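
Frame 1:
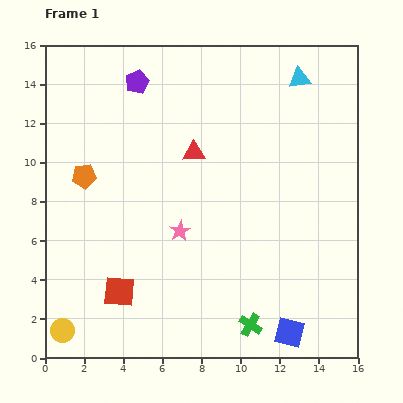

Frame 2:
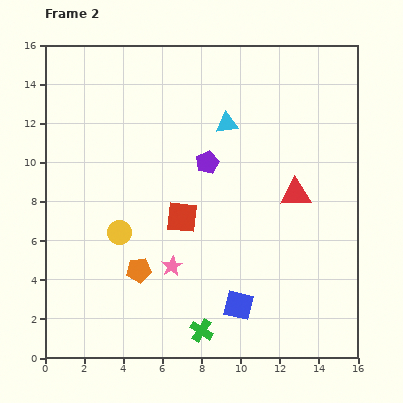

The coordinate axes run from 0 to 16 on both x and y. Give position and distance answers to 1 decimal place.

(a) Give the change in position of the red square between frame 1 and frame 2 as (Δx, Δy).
(3.2, 3.8)

The red square was at (3.8, 3.4) in frame 1 and (7.0, 7.2) in frame 2.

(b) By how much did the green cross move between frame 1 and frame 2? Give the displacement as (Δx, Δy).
(-2.5, -0.3)

The green cross was at (10.5, 1.7) in frame 1 and (8.0, 1.4) in frame 2.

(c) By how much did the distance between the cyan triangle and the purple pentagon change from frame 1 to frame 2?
-6.1

Distance in frame 1: 8.3. Distance in frame 2: 2.2.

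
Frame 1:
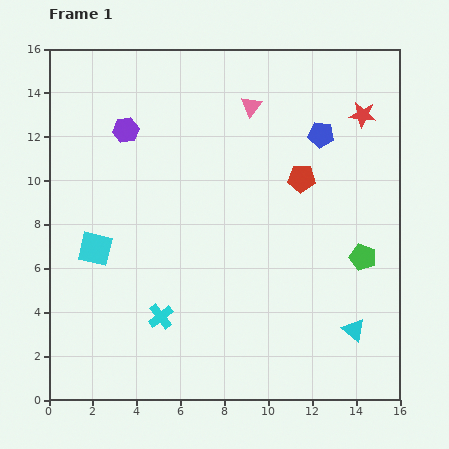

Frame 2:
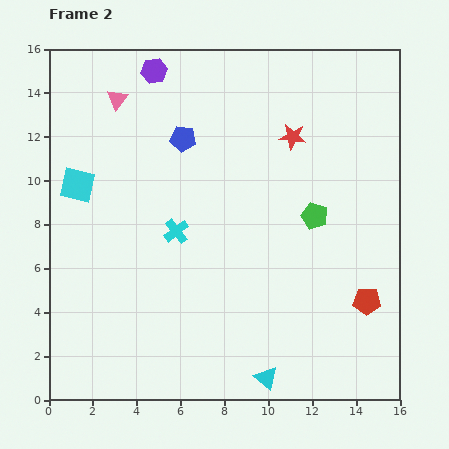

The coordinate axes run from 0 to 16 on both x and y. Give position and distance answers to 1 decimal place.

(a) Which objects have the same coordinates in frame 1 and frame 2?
none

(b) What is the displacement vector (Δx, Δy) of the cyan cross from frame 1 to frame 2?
(0.7, 3.9)

The cyan cross was at (5.1, 3.8) in frame 1 and (5.8, 7.7) in frame 2.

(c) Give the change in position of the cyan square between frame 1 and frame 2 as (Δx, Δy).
(-0.8, 2.9)

The cyan square was at (2.1, 6.9) in frame 1 and (1.3, 9.8) in frame 2.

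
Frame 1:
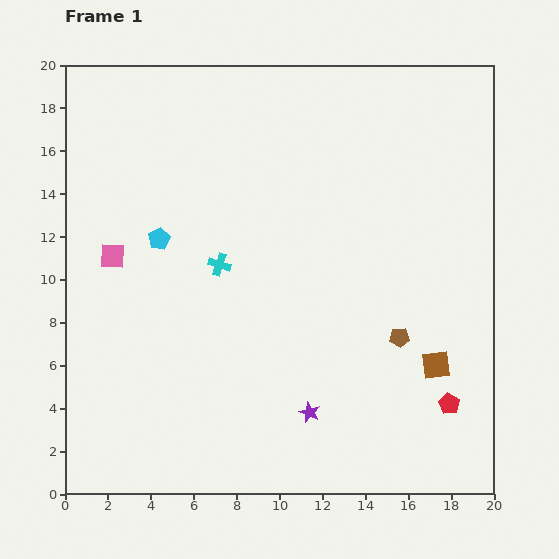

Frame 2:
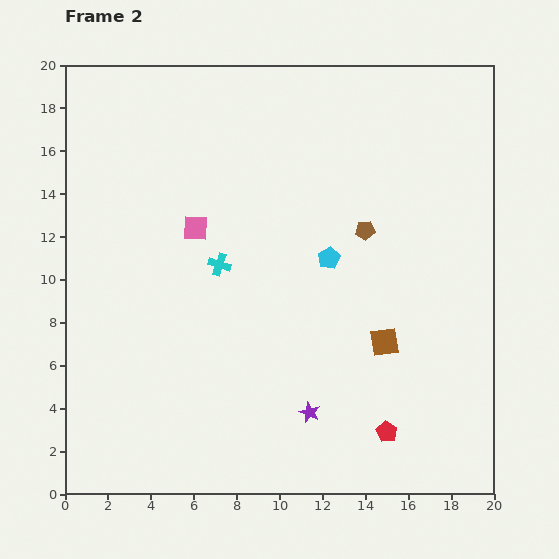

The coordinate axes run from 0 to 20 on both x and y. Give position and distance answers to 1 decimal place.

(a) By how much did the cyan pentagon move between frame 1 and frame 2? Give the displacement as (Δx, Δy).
(7.9, -0.9)

The cyan pentagon was at (4.4, 11.9) in frame 1 and (12.3, 11.0) in frame 2.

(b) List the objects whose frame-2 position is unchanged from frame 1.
the cyan cross, the purple star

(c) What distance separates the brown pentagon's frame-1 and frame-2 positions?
5.2

The brown pentagon moved from (15.6, 7.3) to (14.0, 12.3), a distance of √(1.6² + 5.0²) ≈ 5.2.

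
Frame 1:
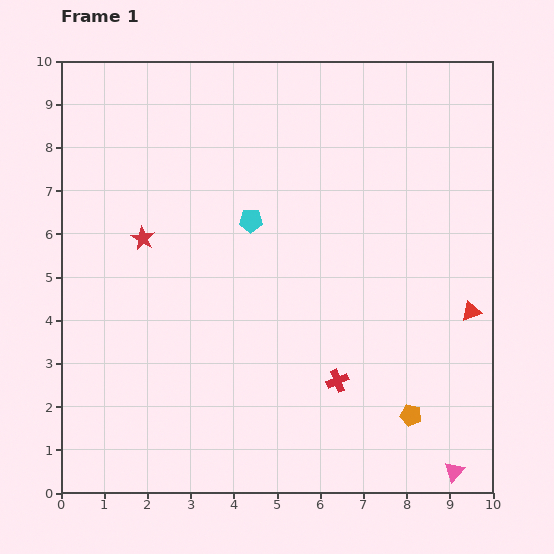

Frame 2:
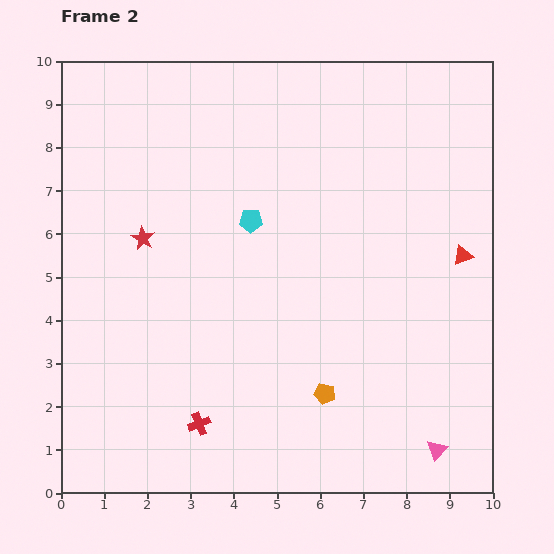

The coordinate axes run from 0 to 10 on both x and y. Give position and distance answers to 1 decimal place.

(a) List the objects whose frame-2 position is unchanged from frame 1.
the red star, the cyan pentagon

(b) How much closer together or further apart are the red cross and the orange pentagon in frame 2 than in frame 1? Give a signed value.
+1.1

Distance in frame 1: 1.9. Distance in frame 2: 3.0.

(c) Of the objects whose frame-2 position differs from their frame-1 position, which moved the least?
the pink triangle

(moved 0.6)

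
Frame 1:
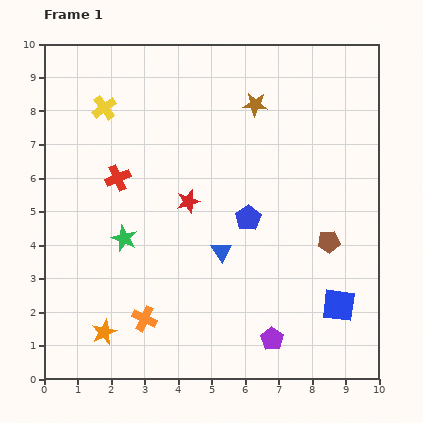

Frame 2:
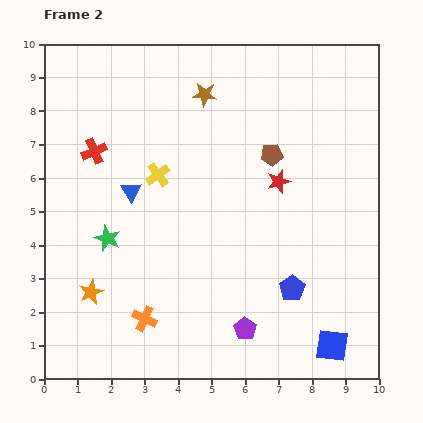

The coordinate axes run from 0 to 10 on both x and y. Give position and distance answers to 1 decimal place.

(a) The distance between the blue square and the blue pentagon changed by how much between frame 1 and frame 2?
-1.6

Distance in frame 1: 3.7. Distance in frame 2: 2.1.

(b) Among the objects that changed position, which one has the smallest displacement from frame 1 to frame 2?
the green star

(moved 0.5)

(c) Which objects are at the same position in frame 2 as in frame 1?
the orange cross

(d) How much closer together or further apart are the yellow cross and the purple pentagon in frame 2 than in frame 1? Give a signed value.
-3.2

Distance in frame 1: 8.5. Distance in frame 2: 5.3.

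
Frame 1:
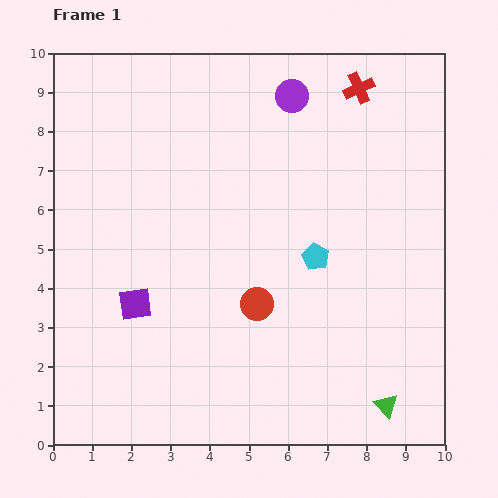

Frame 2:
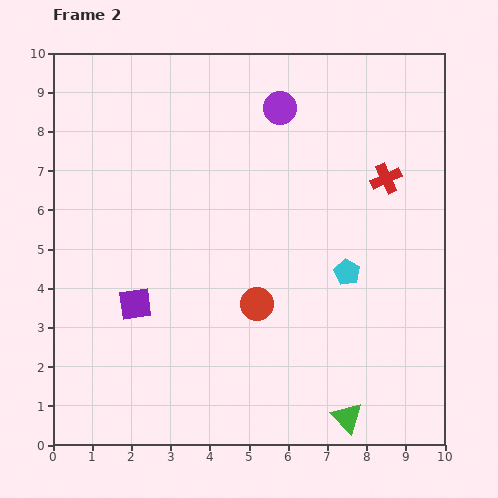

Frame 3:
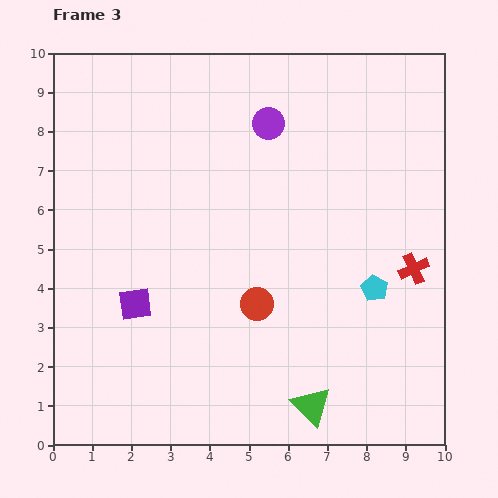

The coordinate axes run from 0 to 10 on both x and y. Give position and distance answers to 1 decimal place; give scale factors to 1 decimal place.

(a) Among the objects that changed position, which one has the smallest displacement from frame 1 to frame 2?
the purple circle

(moved 0.4)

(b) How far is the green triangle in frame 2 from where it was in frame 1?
1.0

The green triangle moved from (8.5, 1.0) to (7.5, 0.7), a distance of √(1.0² + 0.3²) ≈ 1.0.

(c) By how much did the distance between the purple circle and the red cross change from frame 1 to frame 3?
+3.5

Distance in frame 1: 1.7. Distance in frame 3: 5.2.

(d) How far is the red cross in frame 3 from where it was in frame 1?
4.8

The red cross moved from (7.8, 9.1) to (9.2, 4.5), a distance of √(1.4² + 4.6²) ≈ 4.8.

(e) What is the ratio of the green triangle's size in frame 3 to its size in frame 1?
1.6×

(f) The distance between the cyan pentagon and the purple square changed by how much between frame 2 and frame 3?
+0.6

Distance in frame 2: 5.5. Distance in frame 3: 6.1.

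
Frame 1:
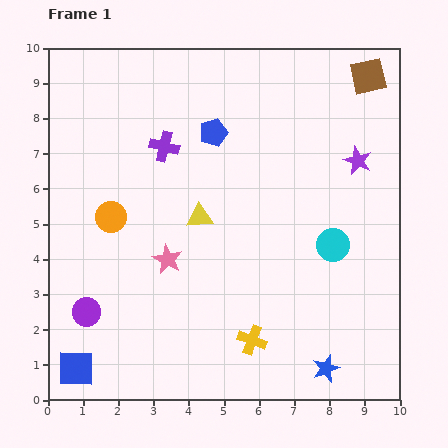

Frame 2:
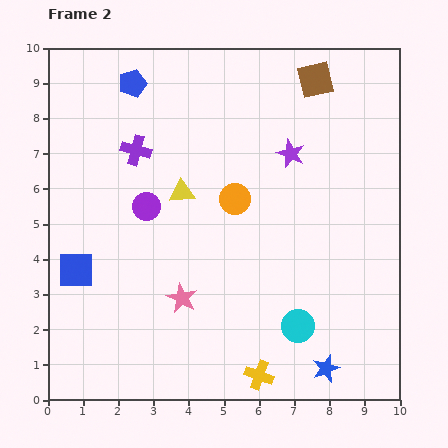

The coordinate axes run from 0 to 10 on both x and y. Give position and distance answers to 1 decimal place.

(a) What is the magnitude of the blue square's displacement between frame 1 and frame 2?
2.8

The blue square moved from (0.8, 0.9) to (0.8, 3.7), a distance of √(0.0² + 2.8²) ≈ 2.8.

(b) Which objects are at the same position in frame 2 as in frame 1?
the blue star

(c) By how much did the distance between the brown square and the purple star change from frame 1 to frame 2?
-0.2

Distance in frame 1: 2.4. Distance in frame 2: 2.2.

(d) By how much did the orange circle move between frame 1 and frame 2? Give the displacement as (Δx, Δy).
(3.5, 0.5)

The orange circle was at (1.8, 5.2) in frame 1 and (5.3, 5.7) in frame 2.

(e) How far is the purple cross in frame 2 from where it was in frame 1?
0.8

The purple cross moved from (3.3, 7.2) to (2.5, 7.1), a distance of √(0.8² + 0.1²) ≈ 0.8.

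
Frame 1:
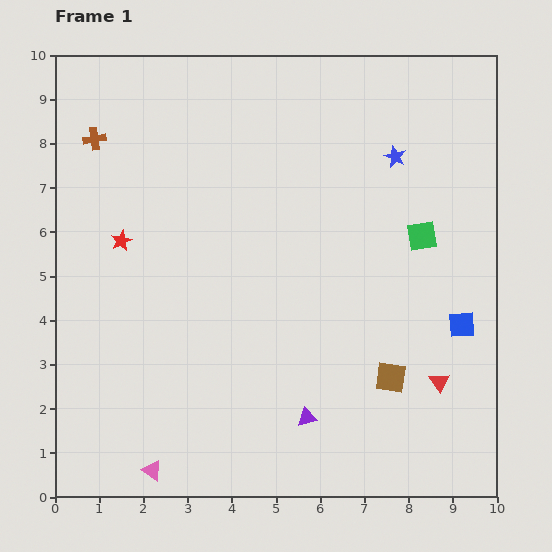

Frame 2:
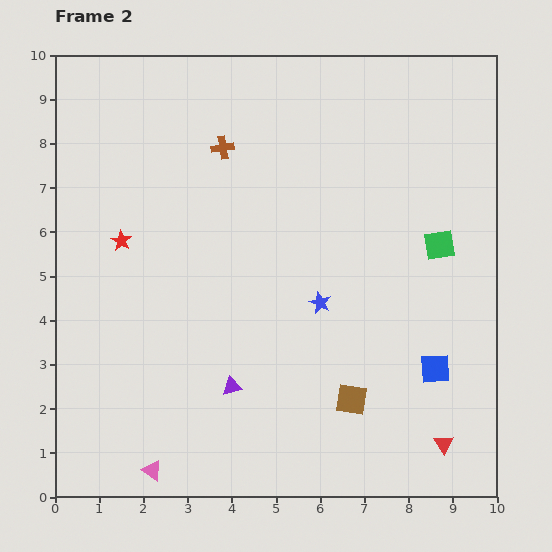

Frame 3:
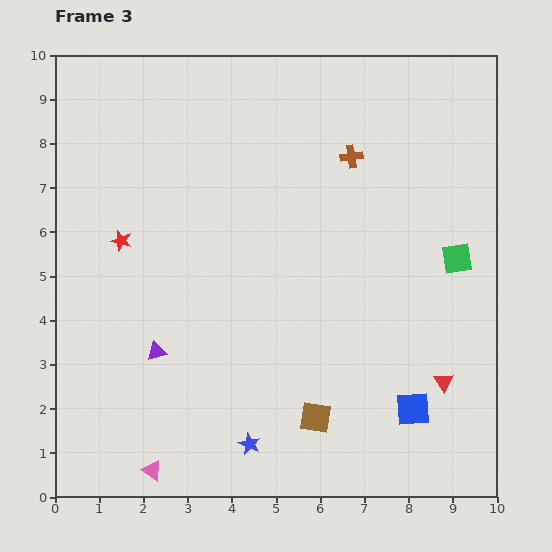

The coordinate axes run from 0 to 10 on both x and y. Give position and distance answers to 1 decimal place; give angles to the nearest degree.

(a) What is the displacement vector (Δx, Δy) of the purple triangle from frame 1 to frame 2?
(-1.7, 0.7)

The purple triangle was at (5.7, 1.8) in frame 1 and (4.0, 2.5) in frame 2.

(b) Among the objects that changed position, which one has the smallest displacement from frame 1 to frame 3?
the red triangle

(moved 0.1)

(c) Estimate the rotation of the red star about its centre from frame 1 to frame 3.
30° counter-clockwise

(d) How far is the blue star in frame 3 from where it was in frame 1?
7.3

The blue star moved from (7.7, 7.7) to (4.4, 1.2), a distance of √(3.3² + 6.5²) ≈ 7.3.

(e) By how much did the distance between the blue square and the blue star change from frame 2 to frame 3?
+0.8

Distance in frame 2: 3.0. Distance in frame 3: 3.8.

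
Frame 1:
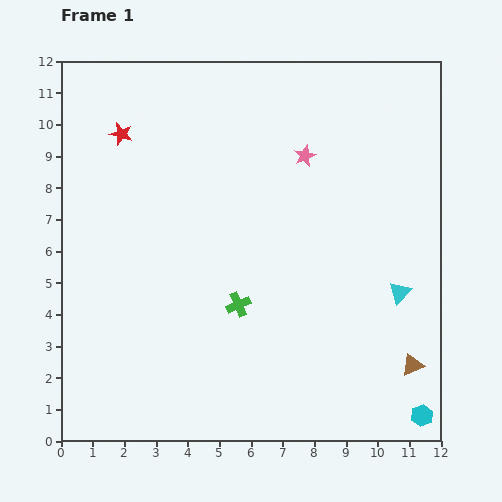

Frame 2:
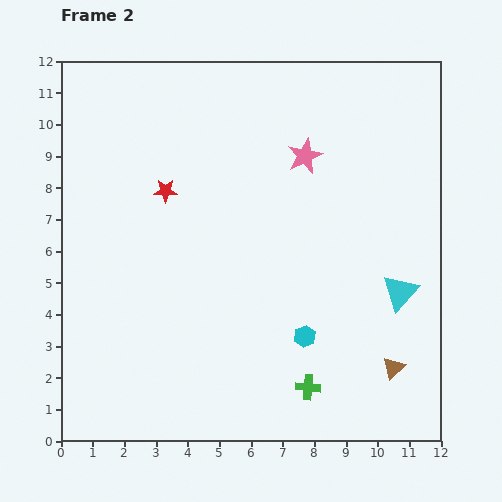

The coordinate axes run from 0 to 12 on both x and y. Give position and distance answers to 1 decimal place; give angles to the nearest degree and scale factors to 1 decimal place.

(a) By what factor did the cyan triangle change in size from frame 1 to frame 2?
1.6×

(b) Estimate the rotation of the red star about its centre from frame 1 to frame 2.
16° counter-clockwise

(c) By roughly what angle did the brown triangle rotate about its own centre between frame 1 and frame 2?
20° counter-clockwise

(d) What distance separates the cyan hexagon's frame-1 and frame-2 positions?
4.5

The cyan hexagon moved from (11.4, 0.8) to (7.7, 3.3), a distance of √(3.7² + 2.5²) ≈ 4.5.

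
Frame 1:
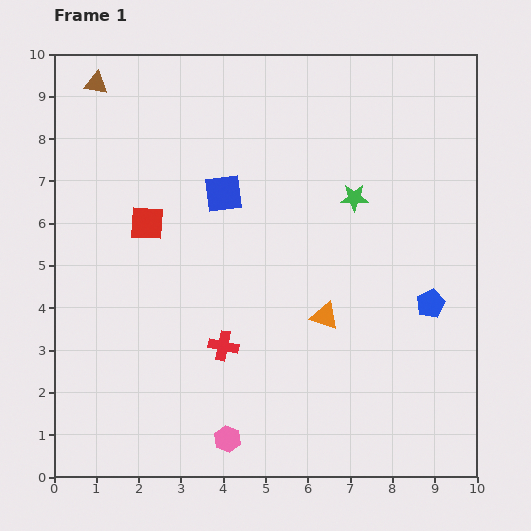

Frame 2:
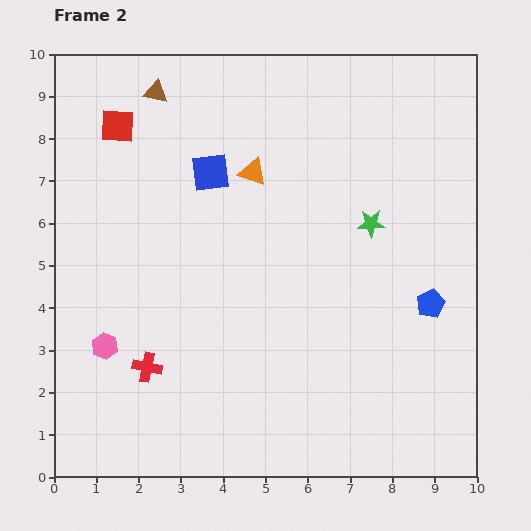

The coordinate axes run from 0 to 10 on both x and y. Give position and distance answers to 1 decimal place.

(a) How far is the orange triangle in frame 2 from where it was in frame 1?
3.8

The orange triangle moved from (6.4, 3.8) to (4.7, 7.2), a distance of √(1.7² + 3.4²) ≈ 3.8.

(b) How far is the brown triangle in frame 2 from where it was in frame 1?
1.4

The brown triangle moved from (1.0, 9.3) to (2.4, 9.1), a distance of √(1.4² + 0.2²) ≈ 1.4.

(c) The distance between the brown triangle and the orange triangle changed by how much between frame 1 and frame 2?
-4.7

Distance in frame 1: 7.7. Distance in frame 2: 3.0.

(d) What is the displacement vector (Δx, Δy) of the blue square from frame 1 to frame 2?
(-0.3, 0.5)

The blue square was at (4.0, 6.7) in frame 1 and (3.7, 7.2) in frame 2.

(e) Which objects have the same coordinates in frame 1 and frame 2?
the blue pentagon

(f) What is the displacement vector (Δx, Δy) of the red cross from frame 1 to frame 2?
(-1.8, -0.5)

The red cross was at (4.0, 3.1) in frame 1 and (2.2, 2.6) in frame 2.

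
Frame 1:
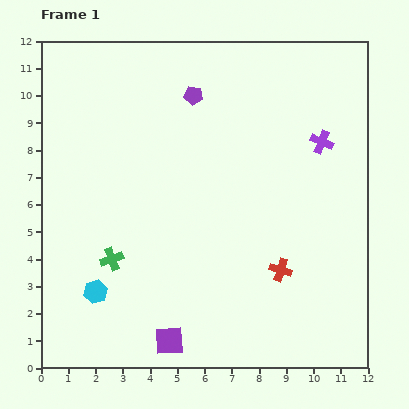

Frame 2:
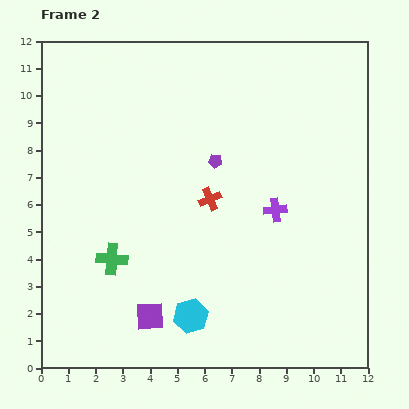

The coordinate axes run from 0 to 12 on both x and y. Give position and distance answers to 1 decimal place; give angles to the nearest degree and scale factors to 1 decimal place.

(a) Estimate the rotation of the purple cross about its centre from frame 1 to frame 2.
30° counter-clockwise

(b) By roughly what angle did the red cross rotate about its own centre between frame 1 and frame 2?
40° counter-clockwise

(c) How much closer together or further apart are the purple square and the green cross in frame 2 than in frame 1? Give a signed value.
-1.2

Distance in frame 1: 3.7. Distance in frame 2: 2.5.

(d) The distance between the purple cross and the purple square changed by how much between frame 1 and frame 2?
-3.2

Distance in frame 1: 9.2. Distance in frame 2: 6.0.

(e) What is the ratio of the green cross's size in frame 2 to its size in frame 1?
1.3×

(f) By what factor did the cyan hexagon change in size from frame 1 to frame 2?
1.5×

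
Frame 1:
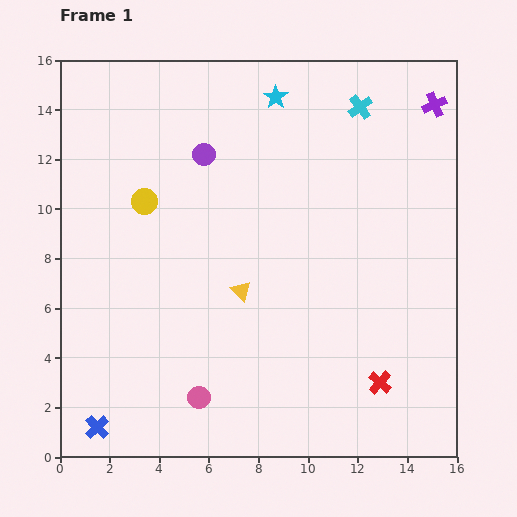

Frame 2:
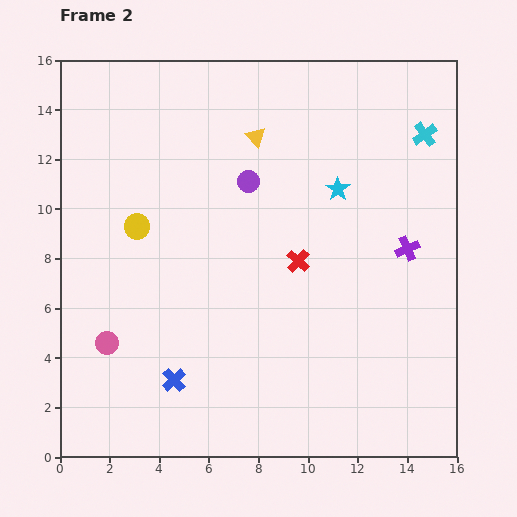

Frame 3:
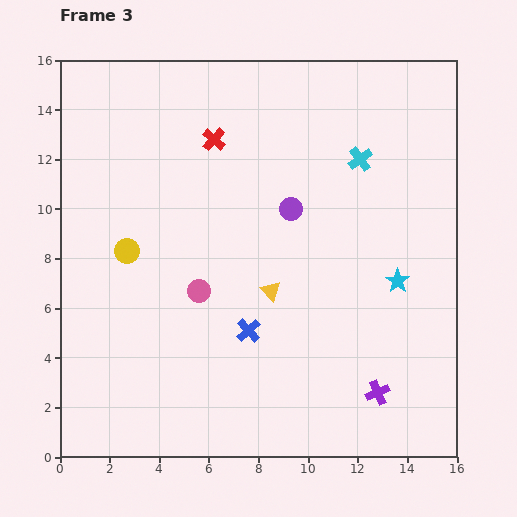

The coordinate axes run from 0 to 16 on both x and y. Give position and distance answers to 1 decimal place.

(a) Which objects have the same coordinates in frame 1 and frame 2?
none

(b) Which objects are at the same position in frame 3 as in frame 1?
none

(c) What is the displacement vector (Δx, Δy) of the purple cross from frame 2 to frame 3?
(-1.2, -5.8)

The purple cross was at (14.0, 8.4) in frame 2 and (12.8, 2.6) in frame 3.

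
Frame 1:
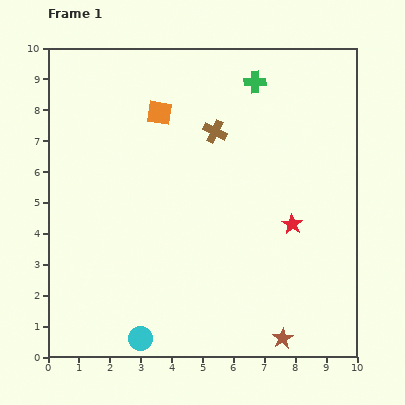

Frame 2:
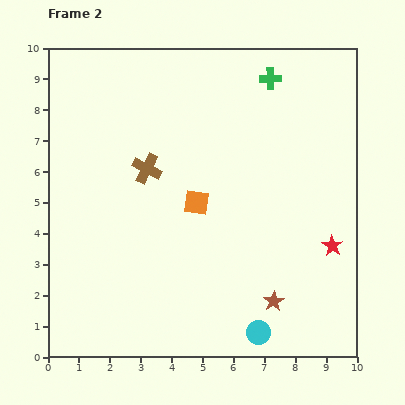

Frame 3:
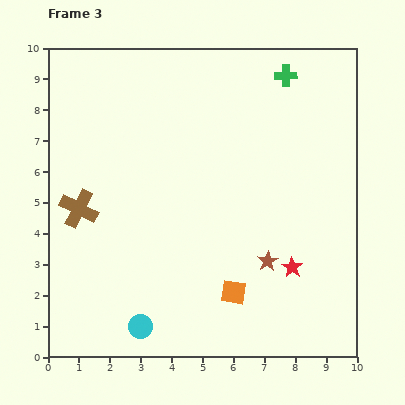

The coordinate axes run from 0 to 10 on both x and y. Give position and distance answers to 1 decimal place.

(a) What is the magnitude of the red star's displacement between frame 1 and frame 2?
1.5

The red star moved from (7.9, 4.3) to (9.2, 3.6), a distance of √(1.3² + 0.7²) ≈ 1.5.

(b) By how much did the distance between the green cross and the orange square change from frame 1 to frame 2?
+1.4

Distance in frame 1: 3.3. Distance in frame 2: 4.7.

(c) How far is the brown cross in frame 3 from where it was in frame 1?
5.1

The brown cross moved from (5.4, 7.3) to (1.0, 4.8), a distance of √(4.4² + 2.5²) ≈ 5.1.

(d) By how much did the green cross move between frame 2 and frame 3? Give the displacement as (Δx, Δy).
(0.5, 0.1)

The green cross was at (7.2, 9.0) in frame 2 and (7.7, 9.1) in frame 3.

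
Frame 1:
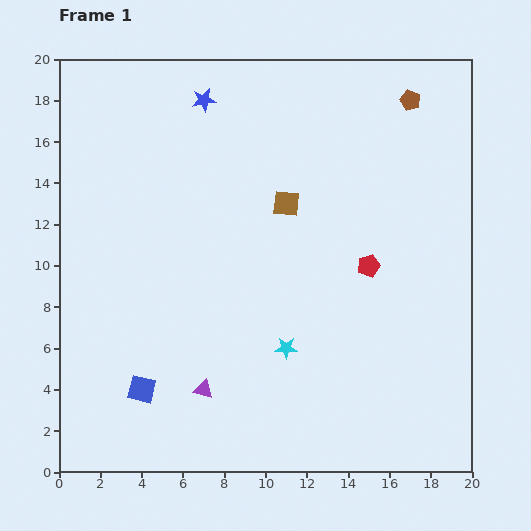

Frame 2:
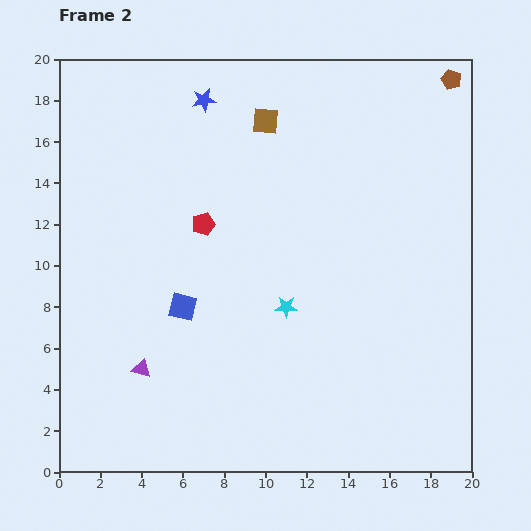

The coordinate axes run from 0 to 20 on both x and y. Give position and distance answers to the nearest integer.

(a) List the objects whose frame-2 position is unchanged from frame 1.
the blue star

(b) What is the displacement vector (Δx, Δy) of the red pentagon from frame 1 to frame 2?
(-8, 2)

The red pentagon was at (15, 10) in frame 1 and (7, 12) in frame 2.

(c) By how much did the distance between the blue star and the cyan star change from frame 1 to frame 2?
-2

Distance in frame 1: 13. Distance in frame 2: 11.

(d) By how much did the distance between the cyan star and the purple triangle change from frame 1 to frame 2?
+4

Distance in frame 1: 4. Distance in frame 2: 8.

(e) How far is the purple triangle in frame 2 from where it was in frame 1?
3

The purple triangle moved from (7, 4) to (4, 5), a distance of √(3² + 1²) ≈ 3.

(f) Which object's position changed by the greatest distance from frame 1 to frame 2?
the red pentagon

(moved 8; next 4)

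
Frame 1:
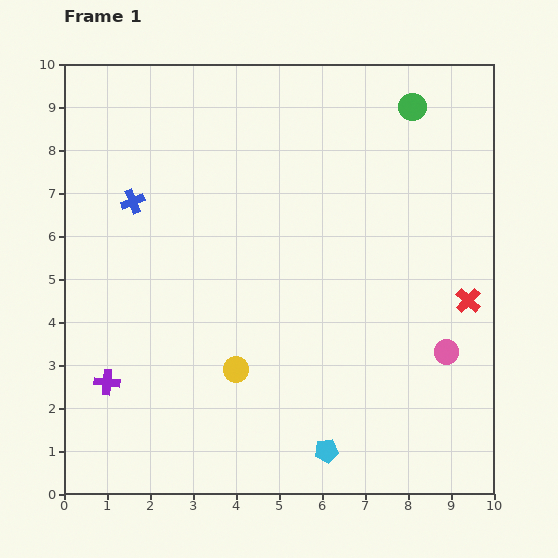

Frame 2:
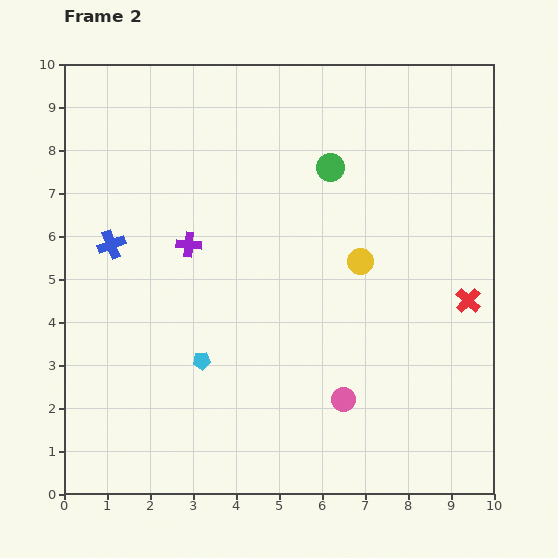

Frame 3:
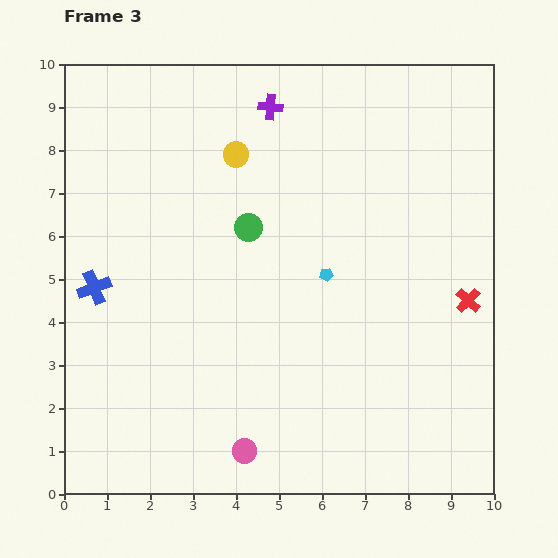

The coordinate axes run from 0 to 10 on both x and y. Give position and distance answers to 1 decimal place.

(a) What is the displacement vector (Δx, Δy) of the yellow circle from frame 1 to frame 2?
(2.9, 2.5)

The yellow circle was at (4.0, 2.9) in frame 1 and (6.9, 5.4) in frame 2.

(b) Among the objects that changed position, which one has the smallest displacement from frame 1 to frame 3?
the blue cross

(moved 2.2)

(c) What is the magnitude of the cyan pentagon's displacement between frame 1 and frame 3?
4.1

The cyan pentagon moved from (6.1, 1.0) to (6.1, 5.1), a distance of √(0.0² + 4.1²) ≈ 4.1.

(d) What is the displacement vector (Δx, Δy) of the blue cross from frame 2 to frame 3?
(-0.4, -1.0)

The blue cross was at (1.1, 5.8) in frame 2 and (0.7, 4.8) in frame 3.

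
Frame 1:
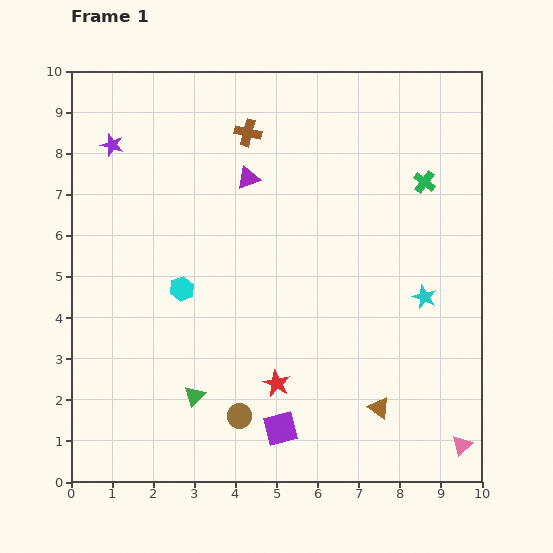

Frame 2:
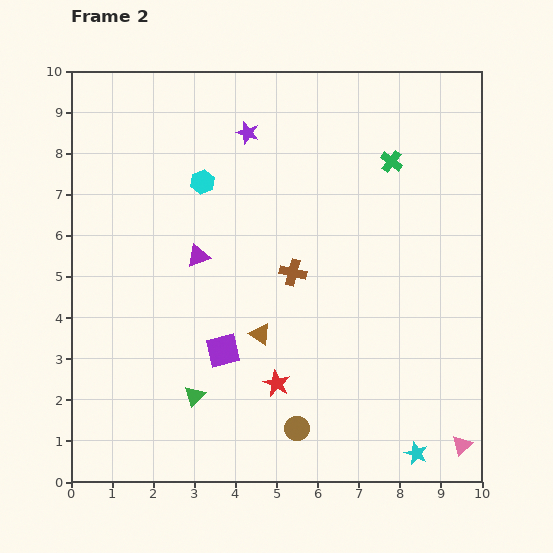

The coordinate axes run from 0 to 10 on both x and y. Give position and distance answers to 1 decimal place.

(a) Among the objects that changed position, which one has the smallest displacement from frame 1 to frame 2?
the green cross

(moved 0.9)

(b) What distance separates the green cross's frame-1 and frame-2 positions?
0.9

The green cross moved from (8.6, 7.3) to (7.8, 7.8), a distance of √(0.8² + 0.5²) ≈ 0.9.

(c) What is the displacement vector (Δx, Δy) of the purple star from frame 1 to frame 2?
(3.3, 0.3)

The purple star was at (1.0, 8.2) in frame 1 and (4.3, 8.5) in frame 2.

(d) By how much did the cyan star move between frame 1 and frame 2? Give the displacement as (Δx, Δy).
(-0.2, -3.8)

The cyan star was at (8.6, 4.5) in frame 1 and (8.4, 0.7) in frame 2.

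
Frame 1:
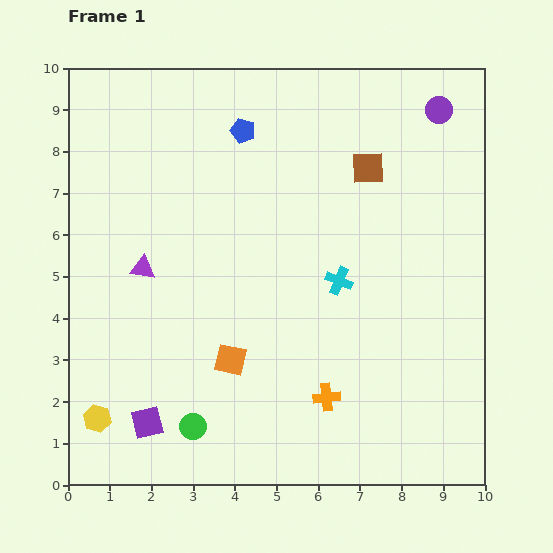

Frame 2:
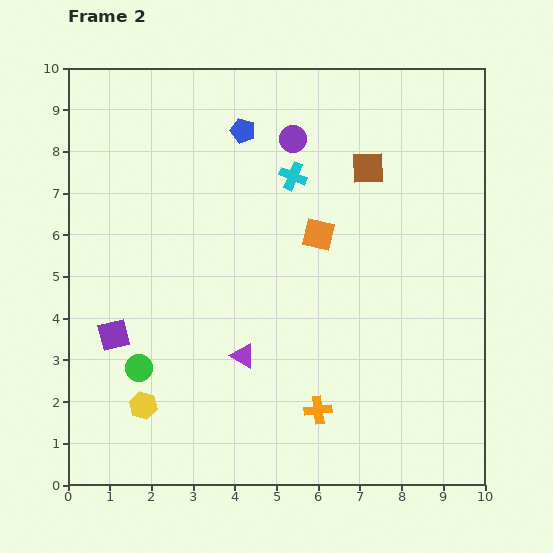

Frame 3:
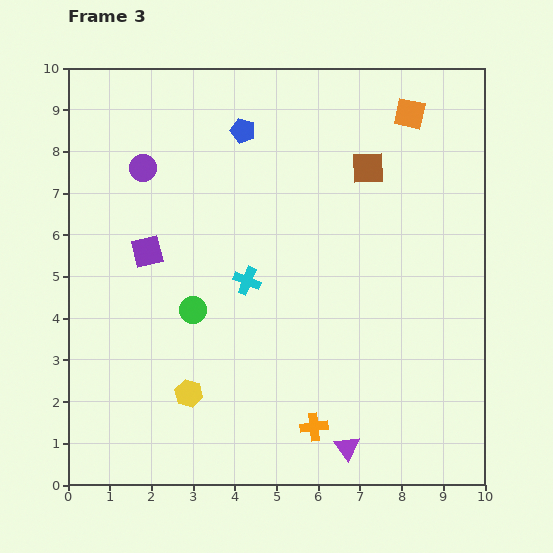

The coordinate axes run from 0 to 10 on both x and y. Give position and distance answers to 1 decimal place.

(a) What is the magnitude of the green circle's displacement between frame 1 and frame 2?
1.9

The green circle moved from (3.0, 1.4) to (1.7, 2.8), a distance of √(1.3² + 1.4²) ≈ 1.9.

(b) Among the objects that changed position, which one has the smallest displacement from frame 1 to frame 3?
the orange cross

(moved 0.8)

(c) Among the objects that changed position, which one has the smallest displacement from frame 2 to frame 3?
the orange cross

(moved 0.4)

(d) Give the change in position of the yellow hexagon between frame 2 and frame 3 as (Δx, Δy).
(1.1, 0.3)

The yellow hexagon was at (1.8, 1.9) in frame 2 and (2.9, 2.2) in frame 3.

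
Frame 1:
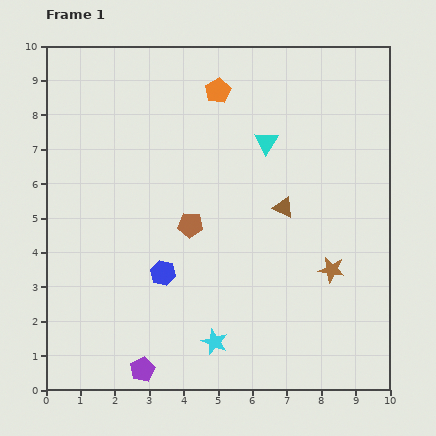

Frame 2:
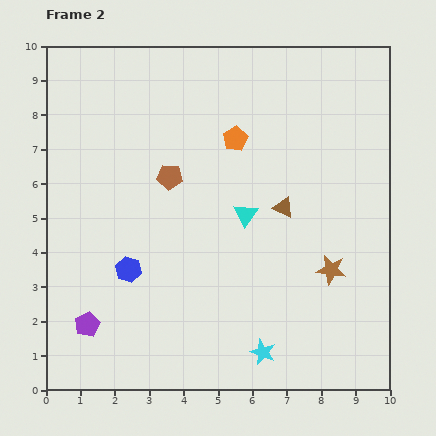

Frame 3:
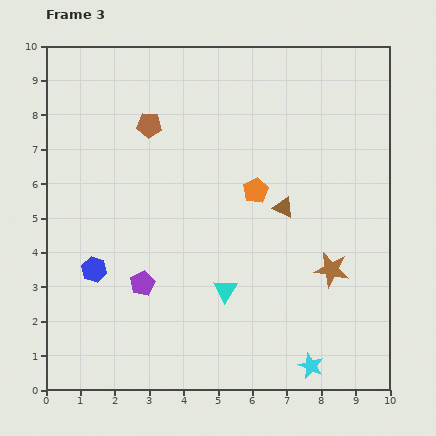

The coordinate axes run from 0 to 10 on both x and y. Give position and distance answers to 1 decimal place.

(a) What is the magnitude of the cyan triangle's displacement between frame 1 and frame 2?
2.2

The cyan triangle moved from (6.4, 7.2) to (5.8, 5.1), a distance of √(0.6² + 2.1²) ≈ 2.2.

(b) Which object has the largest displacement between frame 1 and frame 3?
the cyan triangle

(moved 4.5; next 3.1)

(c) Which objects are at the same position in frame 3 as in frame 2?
the brown triangle, the brown star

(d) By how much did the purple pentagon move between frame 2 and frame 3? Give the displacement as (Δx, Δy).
(1.6, 1.2)

The purple pentagon was at (1.2, 1.9) in frame 2 and (2.8, 3.1) in frame 3.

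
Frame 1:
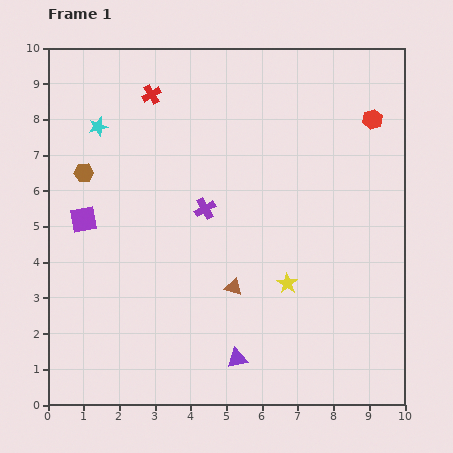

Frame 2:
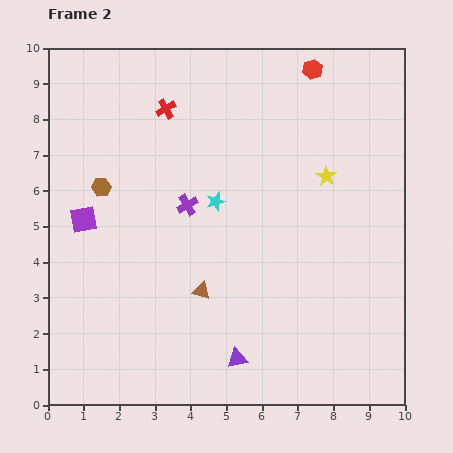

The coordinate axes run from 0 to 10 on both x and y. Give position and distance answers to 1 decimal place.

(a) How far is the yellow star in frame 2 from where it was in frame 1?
3.2

The yellow star moved from (6.7, 3.4) to (7.8, 6.4), a distance of √(1.1² + 3.0²) ≈ 3.2.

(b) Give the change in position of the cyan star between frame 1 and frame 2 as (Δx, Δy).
(3.3, -2.1)

The cyan star was at (1.4, 7.8) in frame 1 and (4.7, 5.7) in frame 2.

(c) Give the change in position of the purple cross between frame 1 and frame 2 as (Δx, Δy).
(-0.5, 0.1)

The purple cross was at (4.4, 5.5) in frame 1 and (3.9, 5.6) in frame 2.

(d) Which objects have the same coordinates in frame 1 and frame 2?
the purple triangle, the purple square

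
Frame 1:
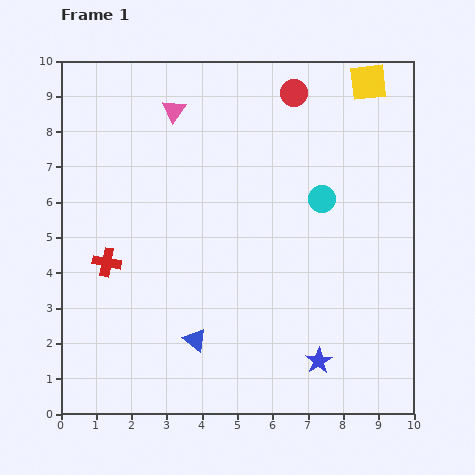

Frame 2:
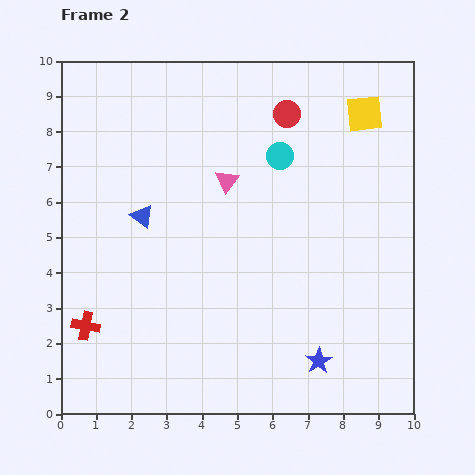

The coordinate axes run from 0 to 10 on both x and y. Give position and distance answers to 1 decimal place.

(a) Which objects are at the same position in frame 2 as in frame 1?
the blue star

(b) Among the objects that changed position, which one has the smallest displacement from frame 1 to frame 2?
the red circle

(moved 0.6)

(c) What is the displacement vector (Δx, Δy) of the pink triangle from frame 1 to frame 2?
(1.5, -2.0)

The pink triangle was at (3.2, 8.6) in frame 1 and (4.7, 6.6) in frame 2.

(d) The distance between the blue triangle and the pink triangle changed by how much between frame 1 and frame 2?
-3.9

Distance in frame 1: 6.5. Distance in frame 2: 2.6.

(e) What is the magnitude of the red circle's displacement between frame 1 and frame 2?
0.6

The red circle moved from (6.6, 9.1) to (6.4, 8.5), a distance of √(0.2² + 0.6²) ≈ 0.6.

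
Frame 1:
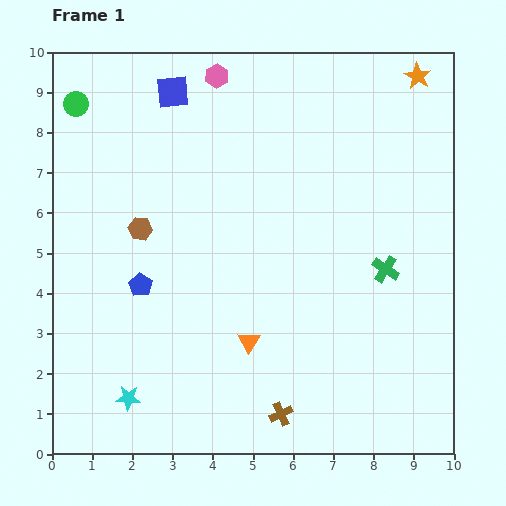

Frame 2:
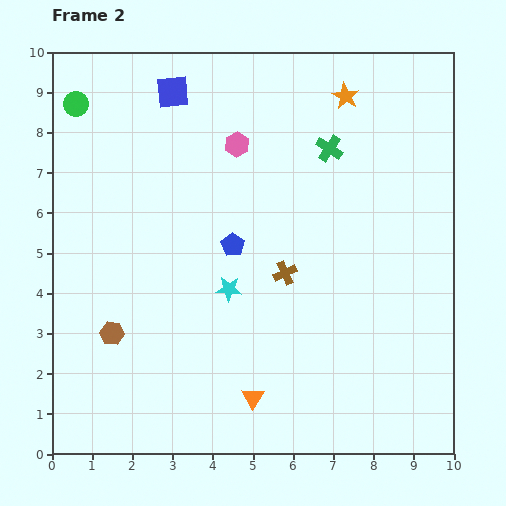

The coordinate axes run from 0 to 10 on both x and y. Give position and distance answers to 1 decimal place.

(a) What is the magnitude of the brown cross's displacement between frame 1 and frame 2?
3.5

The brown cross moved from (5.7, 1.0) to (5.8, 4.5), a distance of √(0.1² + 3.5²) ≈ 3.5.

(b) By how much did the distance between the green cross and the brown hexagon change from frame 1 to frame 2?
+0.9

Distance in frame 1: 6.2. Distance in frame 2: 7.1.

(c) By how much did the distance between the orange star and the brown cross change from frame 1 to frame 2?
-4.5

Distance in frame 1: 9.1. Distance in frame 2: 4.6.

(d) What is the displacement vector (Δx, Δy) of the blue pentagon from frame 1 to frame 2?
(2.3, 1.0)

The blue pentagon was at (2.2, 4.2) in frame 1 and (4.5, 5.2) in frame 2.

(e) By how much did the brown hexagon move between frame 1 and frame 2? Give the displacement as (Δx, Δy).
(-0.7, -2.6)

The brown hexagon was at (2.2, 5.6) in frame 1 and (1.5, 3.0) in frame 2.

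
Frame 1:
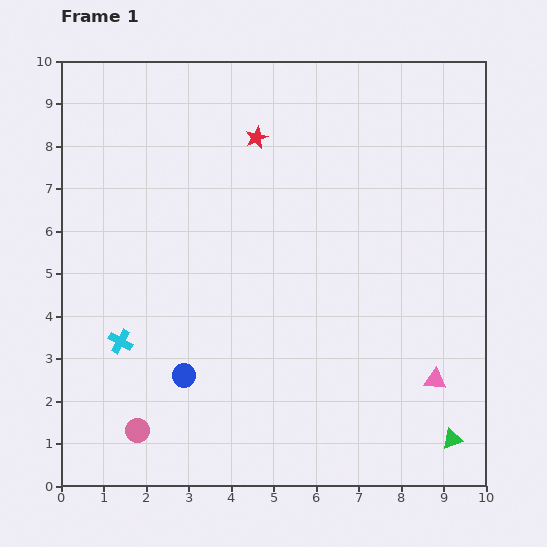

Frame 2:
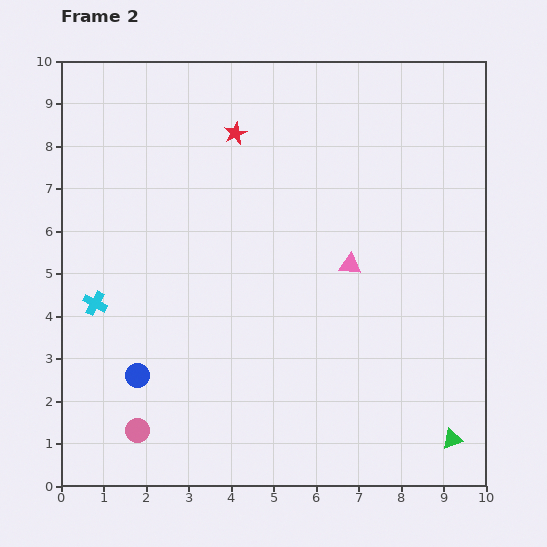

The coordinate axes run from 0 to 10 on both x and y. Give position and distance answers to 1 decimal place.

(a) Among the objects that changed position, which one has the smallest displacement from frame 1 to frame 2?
the red star

(moved 0.5)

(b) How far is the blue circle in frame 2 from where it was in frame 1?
1.1

The blue circle moved from (2.9, 2.6) to (1.8, 2.6), a distance of √(1.1² + 0.0²) ≈ 1.1.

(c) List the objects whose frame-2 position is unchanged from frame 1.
the pink circle, the green triangle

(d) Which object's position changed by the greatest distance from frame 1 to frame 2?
the pink triangle

(moved 3.4; next 1.1)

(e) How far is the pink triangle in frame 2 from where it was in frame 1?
3.4

The pink triangle moved from (8.8, 2.5) to (6.8, 5.2), a distance of √(2.0² + 2.7²) ≈ 3.4.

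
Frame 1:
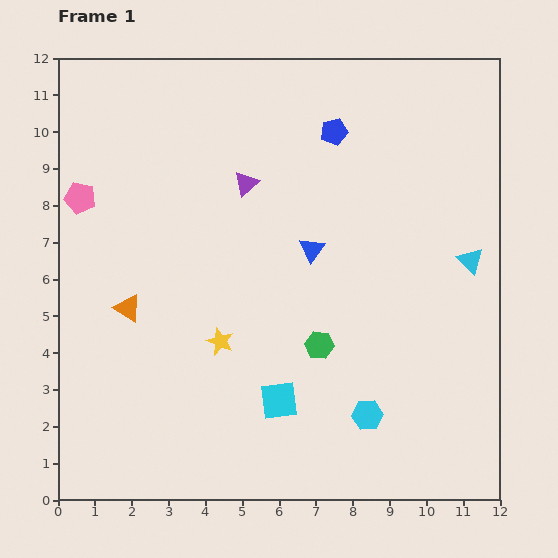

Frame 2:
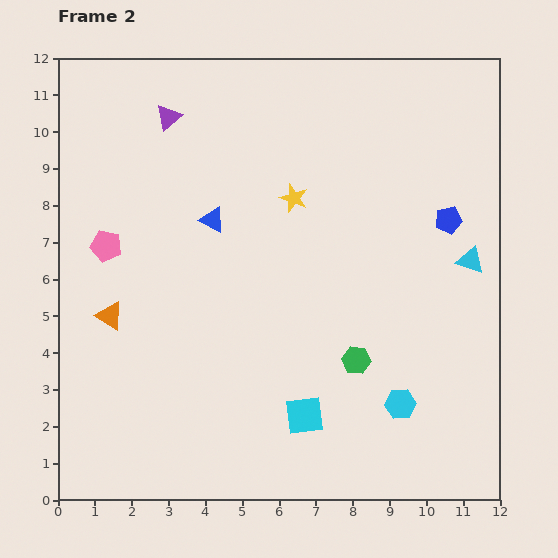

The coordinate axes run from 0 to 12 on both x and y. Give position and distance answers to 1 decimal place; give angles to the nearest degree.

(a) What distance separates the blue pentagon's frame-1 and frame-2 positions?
3.9

The blue pentagon moved from (7.5, 10.0) to (10.6, 7.6), a distance of √(3.1² + 2.4²) ≈ 3.9.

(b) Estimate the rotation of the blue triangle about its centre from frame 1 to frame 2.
37° counter-clockwise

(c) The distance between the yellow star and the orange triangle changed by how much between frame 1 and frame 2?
+3.2

Distance in frame 1: 2.7. Distance in frame 2: 5.9.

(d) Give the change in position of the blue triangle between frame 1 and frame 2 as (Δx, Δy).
(-2.7, 0.8)

The blue triangle was at (6.9, 6.8) in frame 1 and (4.2, 7.6) in frame 2.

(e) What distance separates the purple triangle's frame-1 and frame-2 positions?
2.8

The purple triangle moved from (5.1, 8.6) to (3.0, 10.4), a distance of √(2.1² + 1.8²) ≈ 2.8.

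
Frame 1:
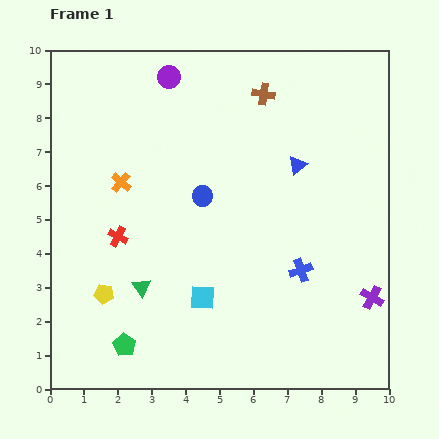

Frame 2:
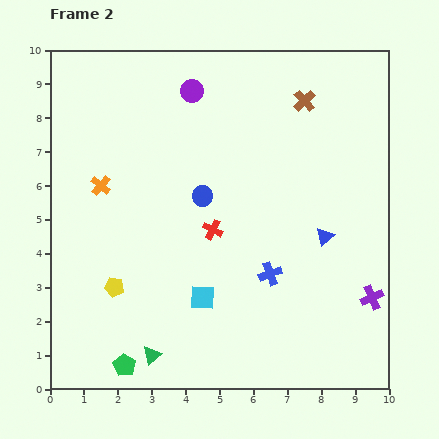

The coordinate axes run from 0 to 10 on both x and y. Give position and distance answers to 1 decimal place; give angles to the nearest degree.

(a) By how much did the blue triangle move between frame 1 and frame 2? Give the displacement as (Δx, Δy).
(0.8, -2.1)

The blue triangle was at (7.3, 6.6) in frame 1 and (8.1, 4.5) in frame 2.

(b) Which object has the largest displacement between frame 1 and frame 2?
the red cross

(moved 2.8; next 2.2)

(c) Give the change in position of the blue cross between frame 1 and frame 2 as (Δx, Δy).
(-0.9, -0.1)

The blue cross was at (7.4, 3.5) in frame 1 and (6.5, 3.4) in frame 2.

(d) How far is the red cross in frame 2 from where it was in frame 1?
2.8

The red cross moved from (2.0, 4.5) to (4.8, 4.7), a distance of √(2.8² + 0.2²) ≈ 2.8.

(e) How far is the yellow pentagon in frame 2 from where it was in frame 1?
0.4

The yellow pentagon moved from (1.6, 2.8) to (1.9, 3.0), a distance of √(0.3² + 0.2²) ≈ 0.4.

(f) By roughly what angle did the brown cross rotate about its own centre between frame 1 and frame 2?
38° clockwise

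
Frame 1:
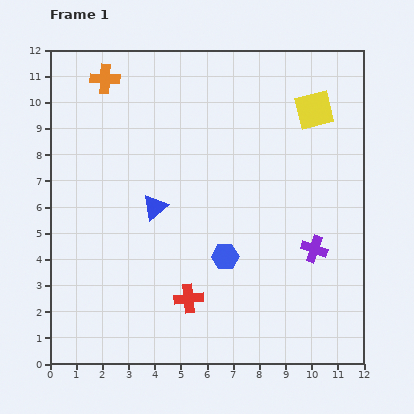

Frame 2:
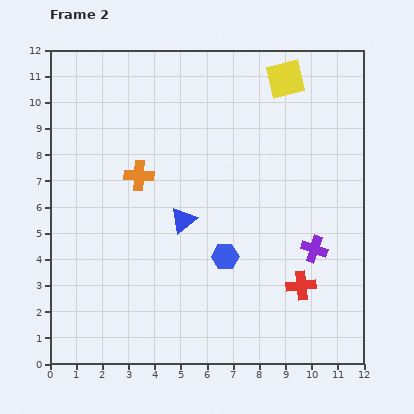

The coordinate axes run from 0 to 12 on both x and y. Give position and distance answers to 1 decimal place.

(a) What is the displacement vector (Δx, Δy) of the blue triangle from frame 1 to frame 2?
(1.1, -0.5)

The blue triangle was at (4.0, 6.0) in frame 1 and (5.1, 5.5) in frame 2.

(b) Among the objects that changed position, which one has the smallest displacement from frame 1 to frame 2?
the blue triangle

(moved 1.2)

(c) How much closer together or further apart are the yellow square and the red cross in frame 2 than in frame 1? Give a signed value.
-0.8

Distance in frame 1: 8.7. Distance in frame 2: 7.9.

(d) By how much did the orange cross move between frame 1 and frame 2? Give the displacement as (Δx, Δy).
(1.3, -3.7)

The orange cross was at (2.1, 10.9) in frame 1 and (3.4, 7.2) in frame 2.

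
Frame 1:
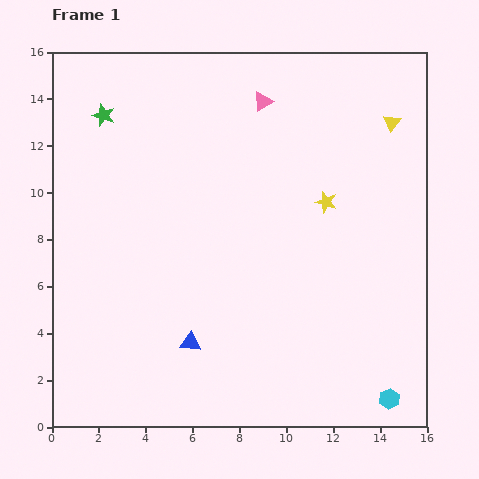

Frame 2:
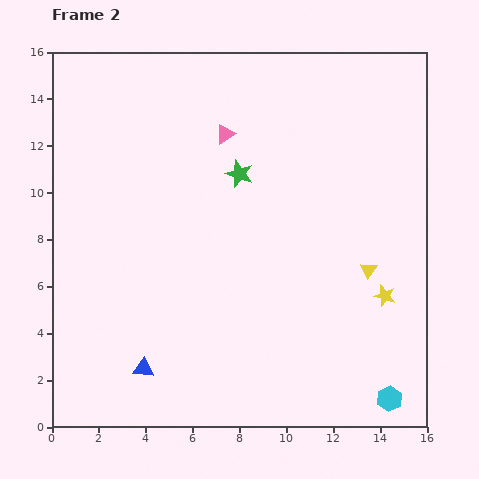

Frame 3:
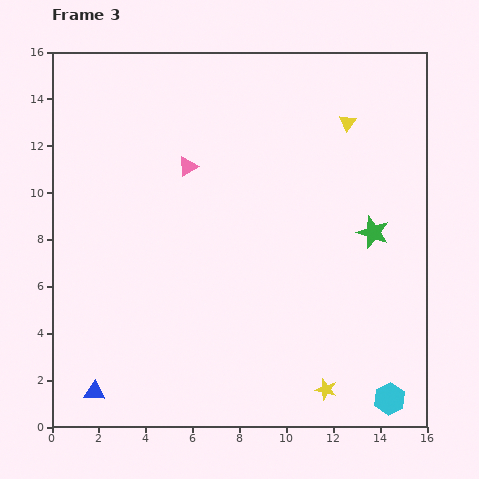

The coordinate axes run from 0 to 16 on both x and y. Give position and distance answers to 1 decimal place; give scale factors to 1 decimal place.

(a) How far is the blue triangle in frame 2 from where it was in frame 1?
2.3

The blue triangle moved from (5.9, 3.6) to (3.9, 2.5), a distance of √(2.0² + 1.1²) ≈ 2.3.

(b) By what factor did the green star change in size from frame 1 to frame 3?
1.4×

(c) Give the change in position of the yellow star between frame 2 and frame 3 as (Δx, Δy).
(-2.5, -4.0)

The yellow star was at (14.2, 5.6) in frame 2 and (11.7, 1.6) in frame 3.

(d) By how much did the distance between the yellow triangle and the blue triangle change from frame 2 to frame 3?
+5.3

Distance in frame 2: 10.5. Distance in frame 3: 15.8.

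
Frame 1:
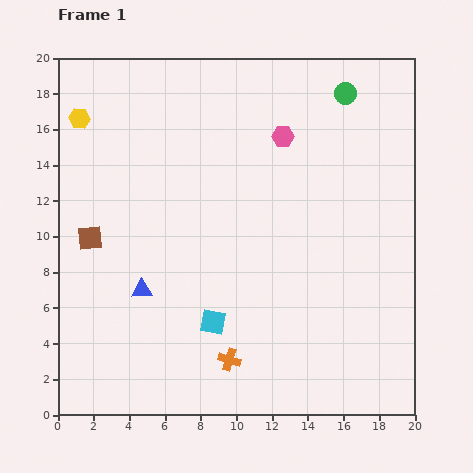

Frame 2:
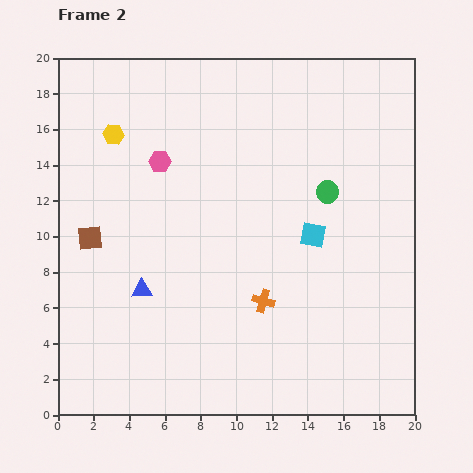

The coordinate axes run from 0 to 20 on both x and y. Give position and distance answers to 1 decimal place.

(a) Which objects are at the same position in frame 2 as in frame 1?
the brown square, the blue triangle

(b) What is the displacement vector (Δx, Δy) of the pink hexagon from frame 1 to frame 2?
(-6.9, -1.4)

The pink hexagon was at (12.6, 15.6) in frame 1 and (5.7, 14.2) in frame 2.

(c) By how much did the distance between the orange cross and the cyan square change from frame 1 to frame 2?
+2.3

Distance in frame 1: 2.3. Distance in frame 2: 4.6.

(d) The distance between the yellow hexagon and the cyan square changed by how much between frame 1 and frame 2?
-1.1

Distance in frame 1: 13.6. Distance in frame 2: 12.5.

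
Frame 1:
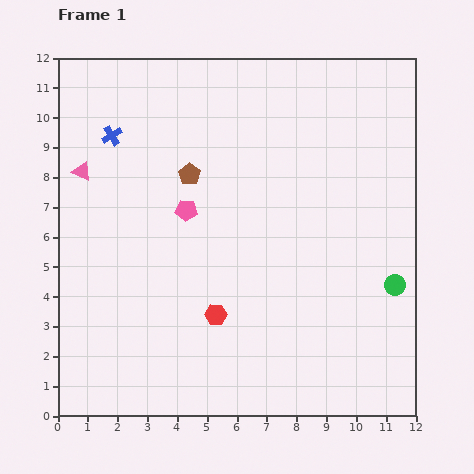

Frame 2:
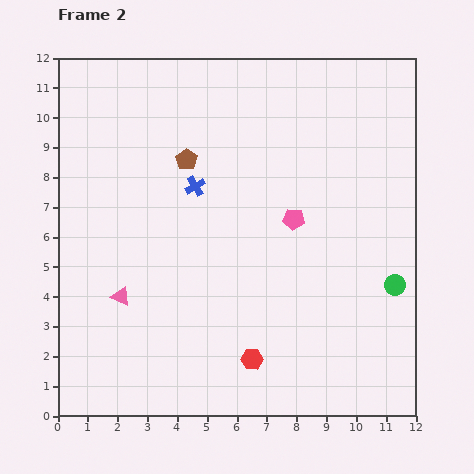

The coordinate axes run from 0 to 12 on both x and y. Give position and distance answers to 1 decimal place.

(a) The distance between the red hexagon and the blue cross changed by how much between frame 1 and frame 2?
-0.8

Distance in frame 1: 6.9. Distance in frame 2: 6.1.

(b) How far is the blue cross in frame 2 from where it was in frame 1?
3.3

The blue cross moved from (1.8, 9.4) to (4.6, 7.7), a distance of √(2.8² + 1.7²) ≈ 3.3.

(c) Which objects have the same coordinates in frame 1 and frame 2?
the green circle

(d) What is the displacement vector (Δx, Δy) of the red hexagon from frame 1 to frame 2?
(1.2, -1.5)

The red hexagon was at (5.3, 3.4) in frame 1 and (6.5, 1.9) in frame 2.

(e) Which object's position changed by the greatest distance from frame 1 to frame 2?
the pink triangle

(moved 4.4; next 3.6)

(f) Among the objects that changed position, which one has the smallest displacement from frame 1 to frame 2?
the brown pentagon

(moved 0.5)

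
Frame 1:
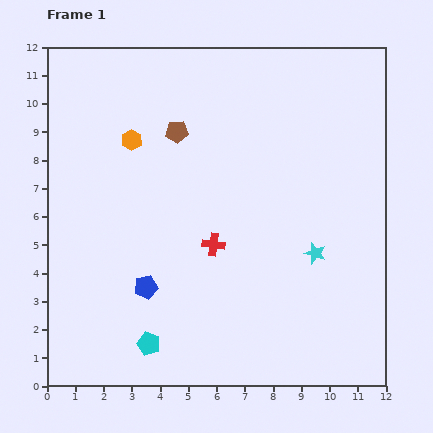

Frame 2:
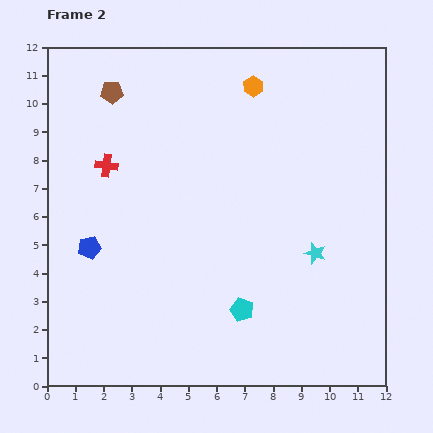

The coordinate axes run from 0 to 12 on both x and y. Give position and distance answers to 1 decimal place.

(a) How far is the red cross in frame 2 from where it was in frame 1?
4.7

The red cross moved from (5.9, 5.0) to (2.1, 7.8), a distance of √(3.8² + 2.8²) ≈ 4.7.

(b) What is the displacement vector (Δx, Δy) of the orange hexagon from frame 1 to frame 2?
(4.3, 1.9)

The orange hexagon was at (3.0, 8.7) in frame 1 and (7.3, 10.6) in frame 2.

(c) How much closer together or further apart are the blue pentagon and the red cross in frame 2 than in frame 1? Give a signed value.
+0.2

Distance in frame 1: 2.8. Distance in frame 2: 3.0.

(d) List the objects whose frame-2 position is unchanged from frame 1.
the cyan star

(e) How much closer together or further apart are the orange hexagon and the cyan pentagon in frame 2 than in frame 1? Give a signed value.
+0.7

Distance in frame 1: 7.2. Distance in frame 2: 7.9.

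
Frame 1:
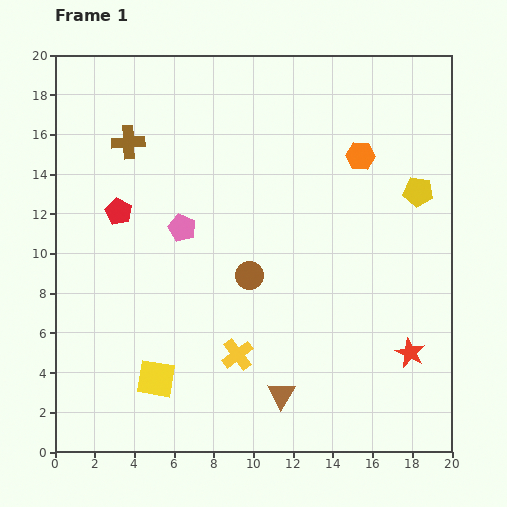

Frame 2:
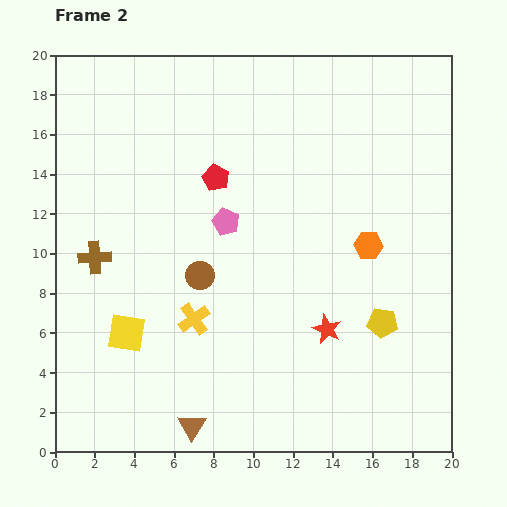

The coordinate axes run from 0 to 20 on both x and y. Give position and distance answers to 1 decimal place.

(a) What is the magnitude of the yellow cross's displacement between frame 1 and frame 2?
2.8

The yellow cross moved from (9.2, 4.9) to (7.0, 6.7), a distance of √(2.2² + 1.8²) ≈ 2.8.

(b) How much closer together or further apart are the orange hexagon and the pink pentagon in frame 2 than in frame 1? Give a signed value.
-2.4

Distance in frame 1: 9.7. Distance in frame 2: 7.3.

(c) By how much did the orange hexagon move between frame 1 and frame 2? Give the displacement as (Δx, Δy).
(0.4, -4.5)

The orange hexagon was at (15.4, 14.9) in frame 1 and (15.8, 10.4) in frame 2.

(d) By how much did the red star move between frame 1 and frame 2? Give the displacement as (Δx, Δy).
(-4.2, 1.2)

The red star was at (17.9, 5.0) in frame 1 and (13.7, 6.2) in frame 2.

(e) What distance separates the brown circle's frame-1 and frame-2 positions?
2.5

The brown circle moved from (9.8, 8.9) to (7.3, 8.9), a distance of √(2.5² + 0.0²) ≈ 2.5.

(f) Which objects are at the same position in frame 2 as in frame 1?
none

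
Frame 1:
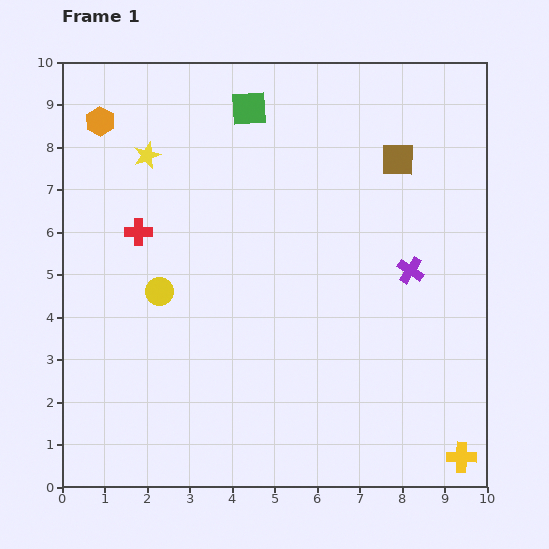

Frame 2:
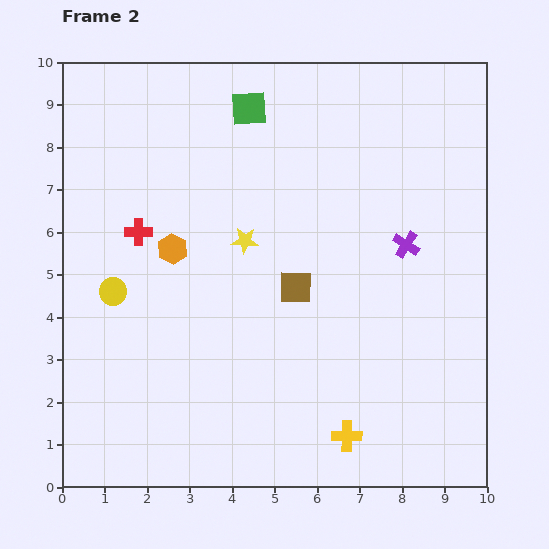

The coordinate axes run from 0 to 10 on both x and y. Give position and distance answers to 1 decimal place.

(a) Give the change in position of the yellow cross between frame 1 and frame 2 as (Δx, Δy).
(-2.7, 0.5)

The yellow cross was at (9.4, 0.7) in frame 1 and (6.7, 1.2) in frame 2.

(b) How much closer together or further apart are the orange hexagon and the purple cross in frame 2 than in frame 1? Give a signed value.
-2.6

Distance in frame 1: 8.1. Distance in frame 2: 5.5.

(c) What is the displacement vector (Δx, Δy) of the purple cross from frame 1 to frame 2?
(-0.1, 0.6)

The purple cross was at (8.2, 5.1) in frame 1 and (8.1, 5.7) in frame 2.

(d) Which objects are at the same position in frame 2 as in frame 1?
the green square, the red cross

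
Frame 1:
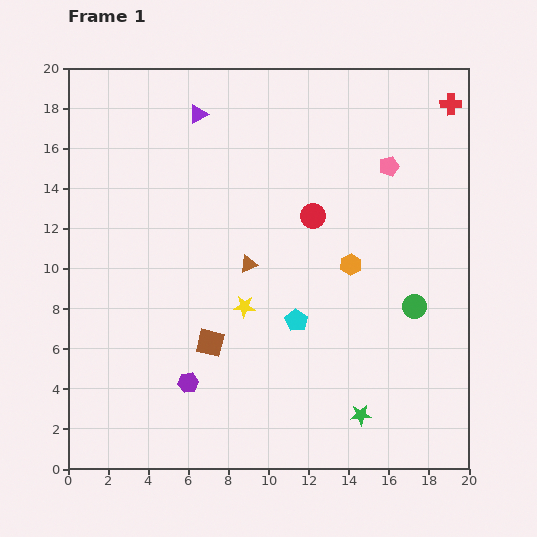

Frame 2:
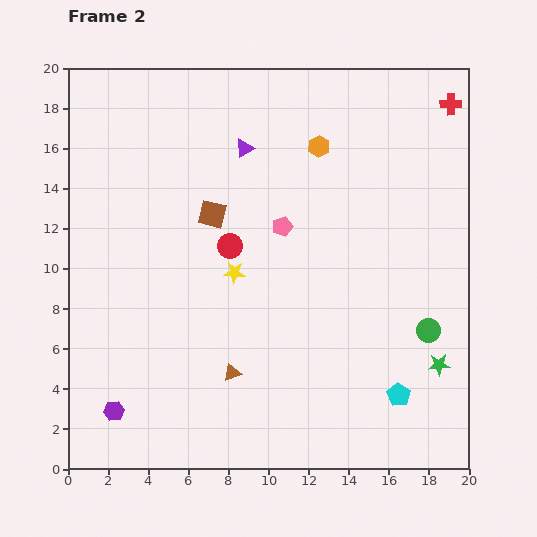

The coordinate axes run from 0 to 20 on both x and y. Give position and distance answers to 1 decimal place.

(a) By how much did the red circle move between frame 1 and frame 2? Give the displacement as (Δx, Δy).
(-4.1, -1.5)

The red circle was at (12.2, 12.6) in frame 1 and (8.1, 11.1) in frame 2.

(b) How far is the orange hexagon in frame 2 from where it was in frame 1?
6.1

The orange hexagon moved from (14.1, 10.2) to (12.5, 16.1), a distance of √(1.6² + 5.9²) ≈ 6.1.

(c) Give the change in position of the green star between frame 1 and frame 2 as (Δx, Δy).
(3.9, 2.5)

The green star was at (14.6, 2.7) in frame 1 and (18.5, 5.2) in frame 2.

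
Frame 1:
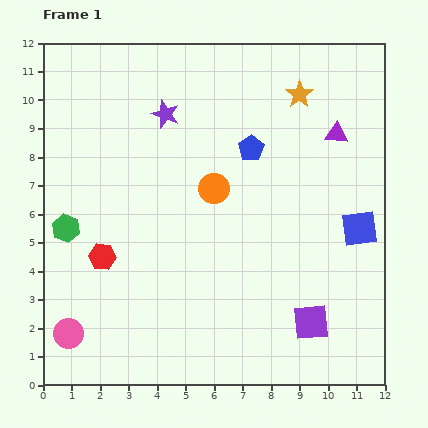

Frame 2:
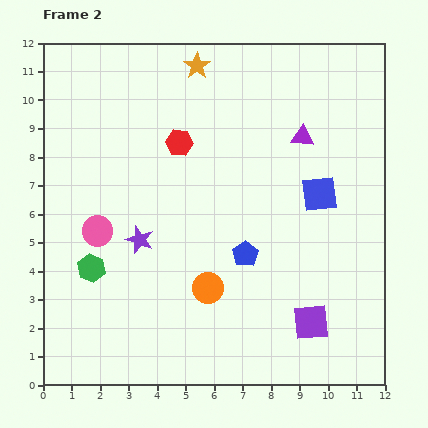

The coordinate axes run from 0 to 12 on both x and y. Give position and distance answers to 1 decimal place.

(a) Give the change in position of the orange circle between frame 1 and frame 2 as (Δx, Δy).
(-0.2, -3.5)

The orange circle was at (6.0, 6.9) in frame 1 and (5.8, 3.4) in frame 2.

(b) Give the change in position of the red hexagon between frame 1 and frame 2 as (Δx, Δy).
(2.7, 4.0)

The red hexagon was at (2.1, 4.5) in frame 1 and (4.8, 8.5) in frame 2.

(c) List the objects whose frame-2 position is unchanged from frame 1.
the purple square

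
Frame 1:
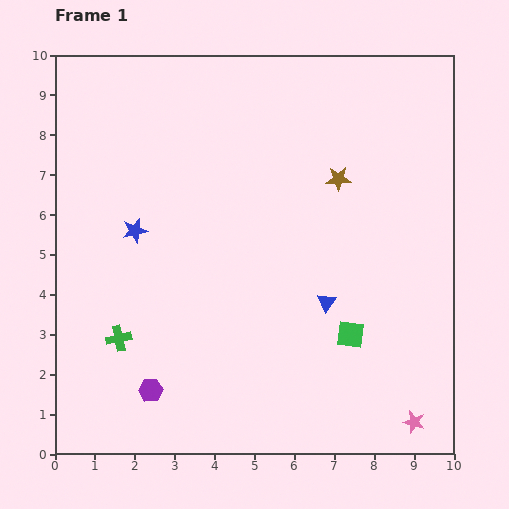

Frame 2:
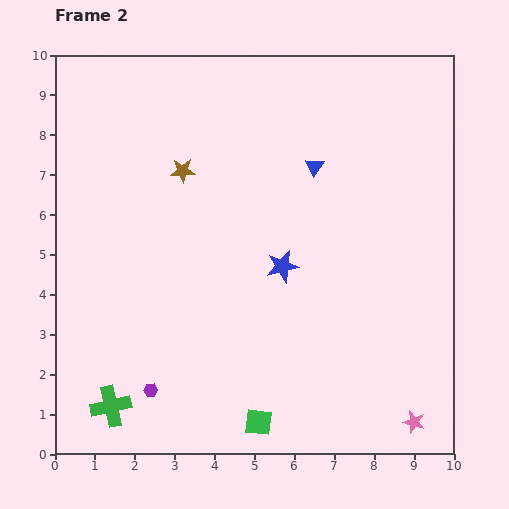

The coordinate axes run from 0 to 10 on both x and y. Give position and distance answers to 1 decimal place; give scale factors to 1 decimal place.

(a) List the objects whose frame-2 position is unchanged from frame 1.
the pink star, the purple hexagon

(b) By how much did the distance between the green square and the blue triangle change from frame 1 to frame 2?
+5.6

Distance in frame 1: 1.0. Distance in frame 2: 6.6.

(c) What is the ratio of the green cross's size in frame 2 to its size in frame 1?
1.6×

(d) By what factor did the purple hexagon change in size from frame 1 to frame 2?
0.6×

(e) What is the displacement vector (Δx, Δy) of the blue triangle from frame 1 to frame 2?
(-0.3, 3.4)

The blue triangle was at (6.8, 3.8) in frame 1 and (6.5, 7.2) in frame 2.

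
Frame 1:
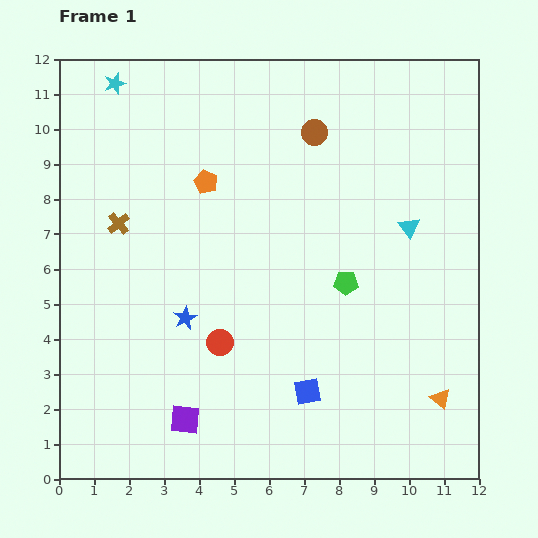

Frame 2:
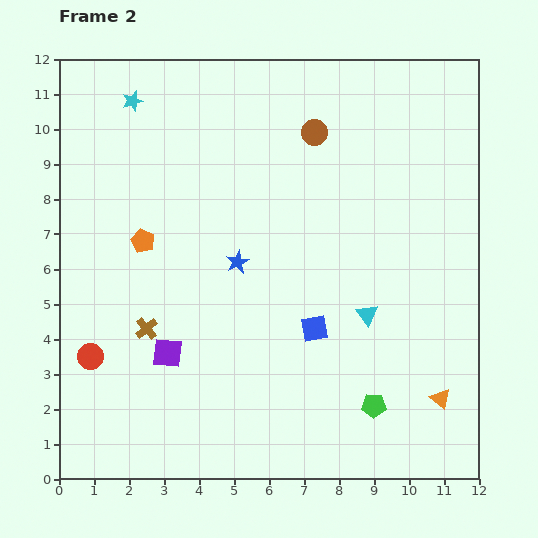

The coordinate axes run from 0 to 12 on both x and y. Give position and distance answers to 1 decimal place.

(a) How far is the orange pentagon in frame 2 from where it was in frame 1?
2.5

The orange pentagon moved from (4.2, 8.5) to (2.4, 6.8), a distance of √(1.8² + 1.7²) ≈ 2.5.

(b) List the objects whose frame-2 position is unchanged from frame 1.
the orange triangle, the brown circle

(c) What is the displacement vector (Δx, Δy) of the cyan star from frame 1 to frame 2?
(0.5, -0.5)

The cyan star was at (1.6, 11.3) in frame 1 and (2.1, 10.8) in frame 2.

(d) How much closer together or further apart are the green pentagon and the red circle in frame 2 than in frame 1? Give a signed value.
+4.2

Distance in frame 1: 4.0. Distance in frame 2: 8.2.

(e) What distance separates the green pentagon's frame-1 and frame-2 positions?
3.6

The green pentagon moved from (8.2, 5.6) to (9.0, 2.1), a distance of √(0.8² + 3.5²) ≈ 3.6.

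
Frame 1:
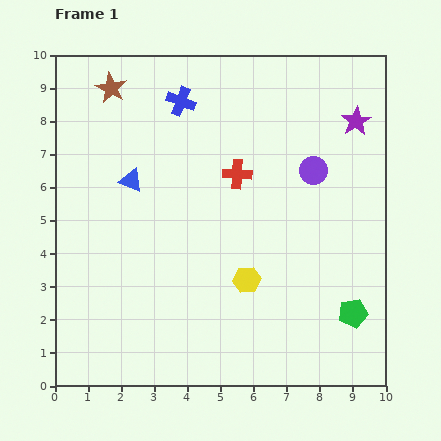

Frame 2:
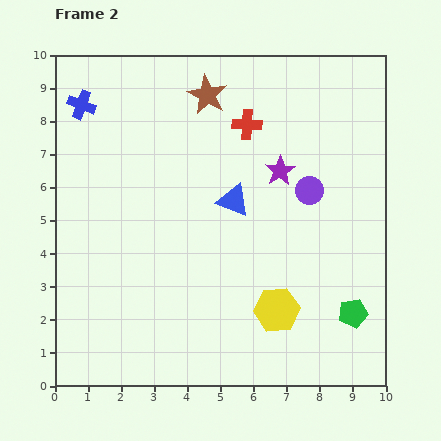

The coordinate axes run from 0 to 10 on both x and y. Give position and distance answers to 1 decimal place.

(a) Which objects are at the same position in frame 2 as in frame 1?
the green pentagon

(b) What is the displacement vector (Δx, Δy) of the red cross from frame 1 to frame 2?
(0.3, 1.5)

The red cross was at (5.5, 6.4) in frame 1 and (5.8, 7.9) in frame 2.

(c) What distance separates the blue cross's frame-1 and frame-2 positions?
3.0

The blue cross moved from (3.8, 8.6) to (0.8, 8.5), a distance of √(3.0² + 0.1²) ≈ 3.0.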